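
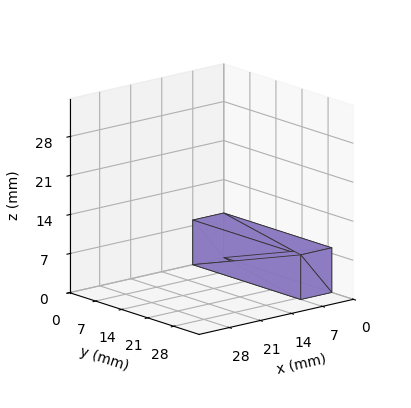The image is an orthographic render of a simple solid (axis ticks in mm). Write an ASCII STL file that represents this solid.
Reading the render: the shape is a rectangular box, roughly 7 × 29 mm footprint and 8 mm tall (dimensions read to the nearest mm from the axis ticks). For the STL, each face is triangulated and given an outward normal.

solid part
  facet normal 0.0000 0.0000 -1.0000
    outer loop
      vertex 7.00 29.00 0.00
      vertex 7.00 0.00 0.00
      vertex 0.00 0.00 0.00
    endloop
  endfacet
  facet normal 0.0000 0.0000 -1.0000
    outer loop
      vertex 0.00 29.00 0.00
      vertex 7.00 29.00 0.00
      vertex 0.00 0.00 0.00
    endloop
  endfacet
  facet normal 0.0000 0.0000 1.0000
    outer loop
      vertex 0.00 0.00 8.00
      vertex 7.00 0.00 8.00
      vertex 7.00 29.00 8.00
    endloop
  endfacet
  facet normal 0.0000 0.0000 1.0000
    outer loop
      vertex 0.00 0.00 8.00
      vertex 7.00 29.00 8.00
      vertex 0.00 29.00 8.00
    endloop
  endfacet
  facet normal 0.0000 -1.0000 0.0000
    outer loop
      vertex 0.00 0.00 0.00
      vertex 7.00 0.00 0.00
      vertex 7.00 0.00 8.00
    endloop
  endfacet
  facet normal 0.0000 -1.0000 0.0000
    outer loop
      vertex 0.00 0.00 0.00
      vertex 7.00 0.00 8.00
      vertex 0.00 0.00 8.00
    endloop
  endfacet
  facet normal 0.0000 1.0000 0.0000
    outer loop
      vertex 7.00 29.00 8.00
      vertex 7.00 29.00 0.00
      vertex 0.00 29.00 0.00
    endloop
  endfacet
  facet normal 0.0000 1.0000 0.0000
    outer loop
      vertex 0.00 29.00 8.00
      vertex 7.00 29.00 8.00
      vertex 0.00 29.00 0.00
    endloop
  endfacet
  facet normal -1.0000 0.0000 0.0000
    outer loop
      vertex 0.00 29.00 8.00
      vertex 0.00 29.00 0.00
      vertex 0.00 0.00 0.00
    endloop
  endfacet
  facet normal -1.0000 0.0000 0.0000
    outer loop
      vertex 0.00 0.00 8.00
      vertex 0.00 29.00 8.00
      vertex 0.00 0.00 0.00
    endloop
  endfacet
  facet normal 1.0000 0.0000 0.0000
    outer loop
      vertex 7.00 0.00 0.00
      vertex 7.00 29.00 0.00
      vertex 7.00 29.00 8.00
    endloop
  endfacet
  facet normal 1.0000 0.0000 0.0000
    outer loop
      vertex 7.00 0.00 0.00
      vertex 7.00 29.00 8.00
      vertex 7.00 0.00 8.00
    endloop
  endfacet
endsolid part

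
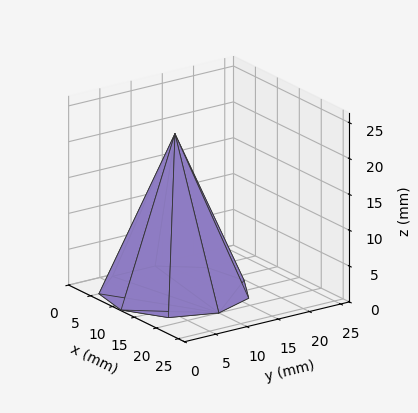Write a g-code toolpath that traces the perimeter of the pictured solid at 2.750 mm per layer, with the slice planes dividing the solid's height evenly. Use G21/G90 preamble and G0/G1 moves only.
Reading the render: the shape is a regular 9-sided pyramid, base circumscribed radius ≈ 10 mm, apex at z ≈ 22 mm (dimensions read to the nearest mm from the axis ticks). For the g-code, the solid's height is divided into equal slices at the stated Δz and each level perimeter traced with G1 moves after a G0 lift.

; perimeter-only toolpath
G21 ; units = mm
G90 ; absolute positioning
G28 ; home
; layer 1
G0 Z2.750
G0 X18.750 Y10.000
G1 X16.703 Y15.625
G1 X11.519 Y18.617
G1 X5.625 Y17.578
G1 X1.778 Y12.992
G1 X1.778 Y7.008
G1 X5.625 Y2.423
G1 X11.519 Y1.383
G1 X16.703 Y4.376
G1 X18.750 Y10.000
; layer 2
G0 Z5.500
G0 X17.500 Y10.000
G1 X15.745 Y14.821
G1 X11.302 Y17.386
G1 X6.250 Y16.495
G1 X2.952 Y12.565
G1 X2.952 Y7.435
G1 X6.250 Y3.505
G1 X11.302 Y2.614
G1 X15.745 Y5.179
G1 X17.500 Y10.000
; layer 3
G0 Z8.250
G0 X16.250 Y10.000
G1 X14.787 Y14.018
G1 X11.085 Y16.155
G1 X6.875 Y15.412
G1 X4.127 Y12.137
G1 X4.127 Y7.862
G1 X6.875 Y4.588
G1 X11.085 Y3.845
G1 X14.787 Y5.982
G1 X16.250 Y10.000
; layer 4
G0 Z11.000
G0 X15.000 Y10.000
G1 X13.830 Y13.214
G1 X10.868 Y14.924
G1 X7.500 Y14.330
G1 X5.301 Y11.710
G1 X5.301 Y8.290
G1 X7.500 Y5.670
G1 X10.868 Y5.076
G1 X13.830 Y6.786
G1 X15.000 Y10.000
; layer 5
G0 Z13.750
G0 X13.750 Y10.000
G1 X12.873 Y12.411
G1 X10.651 Y13.693
G1 X8.125 Y13.248
G1 X6.476 Y11.282
G1 X6.476 Y8.718
G1 X8.125 Y6.753
G1 X10.651 Y6.307
G1 X12.873 Y7.590
G1 X13.750 Y10.000
; layer 6
G0 Z16.500
G0 X12.500 Y10.000
G1 X11.915 Y11.607
G1 X10.434 Y12.462
G1 X8.750 Y12.165
G1 X7.651 Y10.855
G1 X7.651 Y9.145
G1 X8.750 Y7.835
G1 X10.434 Y7.538
G1 X11.915 Y8.393
G1 X12.500 Y10.000
; layer 7
G0 Z19.250
G0 X11.250 Y10.000
G1 X10.957 Y10.803
G1 X10.217 Y11.231
G1 X9.375 Y11.082
G1 X8.825 Y10.428
G1 X8.825 Y9.572
G1 X9.375 Y8.918
G1 X10.217 Y8.769
G1 X10.957 Y9.197
G1 X11.250 Y10.000
M2 ; end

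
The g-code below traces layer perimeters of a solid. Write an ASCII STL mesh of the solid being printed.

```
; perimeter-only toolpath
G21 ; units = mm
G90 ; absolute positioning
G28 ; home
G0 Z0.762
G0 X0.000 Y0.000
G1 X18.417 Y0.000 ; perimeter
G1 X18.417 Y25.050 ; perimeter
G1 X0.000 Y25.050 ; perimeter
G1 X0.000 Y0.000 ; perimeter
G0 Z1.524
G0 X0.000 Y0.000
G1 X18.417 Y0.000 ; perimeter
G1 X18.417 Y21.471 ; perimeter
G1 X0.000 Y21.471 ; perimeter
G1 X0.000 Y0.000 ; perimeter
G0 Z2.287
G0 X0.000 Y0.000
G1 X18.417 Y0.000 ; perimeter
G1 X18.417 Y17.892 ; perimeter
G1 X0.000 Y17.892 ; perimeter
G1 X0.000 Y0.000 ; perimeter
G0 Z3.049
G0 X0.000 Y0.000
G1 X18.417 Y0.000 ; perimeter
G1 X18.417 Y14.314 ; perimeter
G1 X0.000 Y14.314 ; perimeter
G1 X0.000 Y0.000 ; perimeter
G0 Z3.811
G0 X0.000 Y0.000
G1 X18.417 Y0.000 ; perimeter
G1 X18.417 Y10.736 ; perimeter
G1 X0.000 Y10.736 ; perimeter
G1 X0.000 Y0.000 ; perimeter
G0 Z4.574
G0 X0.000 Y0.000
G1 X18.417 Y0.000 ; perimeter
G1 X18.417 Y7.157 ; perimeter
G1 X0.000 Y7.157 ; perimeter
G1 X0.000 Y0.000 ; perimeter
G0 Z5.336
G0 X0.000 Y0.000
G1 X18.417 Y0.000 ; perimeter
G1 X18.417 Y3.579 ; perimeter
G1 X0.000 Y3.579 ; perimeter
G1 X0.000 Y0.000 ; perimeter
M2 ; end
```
solid part
  facet normal 0.0000 0.0000 -1.0000
    outer loop
      vertex 18.417 28.628 0.000
      vertex 18.417 0.000 0.000
      vertex 0.000 0.000 0.000
    endloop
  endfacet
  facet normal 0.0000 0.0000 -1.0000
    outer loop
      vertex 0.000 28.628 0.000
      vertex 18.417 28.628 0.000
      vertex 0.000 0.000 0.000
    endloop
  endfacet
  facet normal 0.0000 -1.0000 0.0000
    outer loop
      vertex 0.000 0.000 0.000
      vertex 18.417 0.000 0.000
      vertex 18.417 0.000 6.098
    endloop
  endfacet
  facet normal 0.0000 -1.0000 0.0000
    outer loop
      vertex 0.000 0.000 0.000
      vertex 18.417 0.000 6.098
      vertex 0.000 0.000 6.098
    endloop
  endfacet
  facet normal 0.0000 0.2083 0.9781
    outer loop
      vertex 0.000 0.000 6.098
      vertex 18.417 0.000 6.098
      vertex 18.417 28.628 0.000
    endloop
  endfacet
  facet normal 0.0000 0.2083 0.9781
    outer loop
      vertex 0.000 0.000 6.098
      vertex 18.417 28.628 0.000
      vertex 0.000 28.628 0.000
    endloop
  endfacet
  facet normal -1.0000 0.0000 0.0000
    outer loop
      vertex 0.000 0.000 6.098
      vertex 0.000 28.628 0.000
      vertex 0.000 0.000 0.000
    endloop
  endfacet
  facet normal 1.0000 0.0000 0.0000
    outer loop
      vertex 18.417 0.000 0.000
      vertex 18.417 28.628 0.000
      vertex 18.417 0.000 6.098
    endloop
  endfacet
endsolid part

The G0 Z moves step by Δz≈0.762 mm. The G1 loops shrink linearly with z, so the solid tapers from its base footprint up to z≈6.1. Closing with a flat bottom cap and the tapered top and triangulating gives 8 facets — a wedge (ramp): 18.4 × 28.6 mm base, rising to 6.1 mm along the y=0 edge and sloping linearly to z=0 at y=28.6.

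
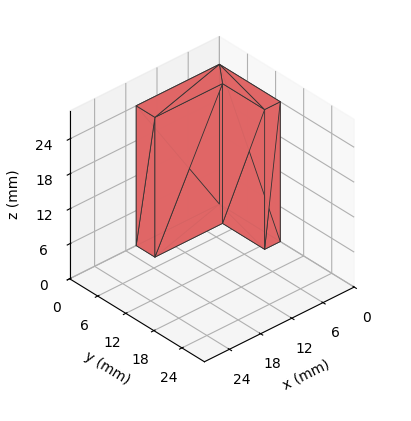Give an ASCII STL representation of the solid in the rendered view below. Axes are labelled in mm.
Reading the render: the shape is an L-shaped prism: outer 16 × 13 mm, arm thicknesses ≈ 4 mm (horizontal) and 3 mm (vertical), extruded 24 mm in z (dimensions read to the nearest mm from the axis ticks). For the STL, each face is triangulated and given an outward normal.

solid part
  facet normal 0.0000 0.0000 -1.0000
    outer loop
      vertex 16.00 4.00 0.00
      vertex 16.00 0.00 0.00
      vertex 0.00 0.00 0.00
    endloop
  endfacet
  facet normal 0.0000 0.0000 -1.0000
    outer loop
      vertex 3.00 4.00 0.00
      vertex 16.00 4.00 0.00
      vertex 0.00 0.00 0.00
    endloop
  endfacet
  facet normal 0.0000 0.0000 -1.0000
    outer loop
      vertex 3.00 13.00 0.00
      vertex 3.00 4.00 0.00
      vertex 0.00 0.00 0.00
    endloop
  endfacet
  facet normal 0.0000 0.0000 -1.0000
    outer loop
      vertex 0.00 13.00 0.00
      vertex 3.00 13.00 0.00
      vertex 0.00 0.00 0.00
    endloop
  endfacet
  facet normal 0.0000 0.0000 1.0000
    outer loop
      vertex 0.00 0.00 24.00
      vertex 16.00 0.00 24.00
      vertex 16.00 4.00 24.00
    endloop
  endfacet
  facet normal 0.0000 0.0000 1.0000
    outer loop
      vertex 0.00 0.00 24.00
      vertex 16.00 4.00 24.00
      vertex 3.00 4.00 24.00
    endloop
  endfacet
  facet normal 0.0000 0.0000 1.0000
    outer loop
      vertex 0.00 0.00 24.00
      vertex 3.00 4.00 24.00
      vertex 3.00 13.00 24.00
    endloop
  endfacet
  facet normal 0.0000 0.0000 1.0000
    outer loop
      vertex 0.00 0.00 24.00
      vertex 3.00 13.00 24.00
      vertex 0.00 13.00 24.00
    endloop
  endfacet
  facet normal 0.0000 -1.0000 0.0000
    outer loop
      vertex 0.00 0.00 0.00
      vertex 16.00 0.00 0.00
      vertex 16.00 0.00 24.00
    endloop
  endfacet
  facet normal 0.0000 -1.0000 0.0000
    outer loop
      vertex 0.00 0.00 0.00
      vertex 16.00 0.00 24.00
      vertex 0.00 0.00 24.00
    endloop
  endfacet
  facet normal 1.0000 0.0000 0.0000
    outer loop
      vertex 16.00 0.00 0.00
      vertex 16.00 4.00 0.00
      vertex 16.00 4.00 24.00
    endloop
  endfacet
  facet normal 1.0000 0.0000 0.0000
    outer loop
      vertex 16.00 0.00 0.00
      vertex 16.00 4.00 24.00
      vertex 16.00 0.00 24.00
    endloop
  endfacet
  facet normal 0.0000 1.0000 0.0000
    outer loop
      vertex 16.00 4.00 0.00
      vertex 3.00 4.00 0.00
      vertex 3.00 4.00 24.00
    endloop
  endfacet
  facet normal 0.0000 1.0000 0.0000
    outer loop
      vertex 16.00 4.00 0.00
      vertex 3.00 4.00 24.00
      vertex 16.00 4.00 24.00
    endloop
  endfacet
  facet normal 1.0000 0.0000 0.0000
    outer loop
      vertex 3.00 4.00 0.00
      vertex 3.00 13.00 0.00
      vertex 3.00 13.00 24.00
    endloop
  endfacet
  facet normal 1.0000 0.0000 0.0000
    outer loop
      vertex 3.00 4.00 0.00
      vertex 3.00 13.00 24.00
      vertex 3.00 4.00 24.00
    endloop
  endfacet
  facet normal 0.0000 1.0000 0.0000
    outer loop
      vertex 3.00 13.00 0.00
      vertex 0.00 13.00 0.00
      vertex 0.00 13.00 24.00
    endloop
  endfacet
  facet normal 0.0000 1.0000 0.0000
    outer loop
      vertex 3.00 13.00 0.00
      vertex 0.00 13.00 24.00
      vertex 3.00 13.00 24.00
    endloop
  endfacet
  facet normal -1.0000 0.0000 0.0000
    outer loop
      vertex 0.00 13.00 0.00
      vertex 0.00 0.00 0.00
      vertex 0.00 0.00 24.00
    endloop
  endfacet
  facet normal -1.0000 0.0000 0.0000
    outer loop
      vertex 0.00 13.00 0.00
      vertex 0.00 0.00 24.00
      vertex 0.00 13.00 24.00
    endloop
  endfacet
endsolid part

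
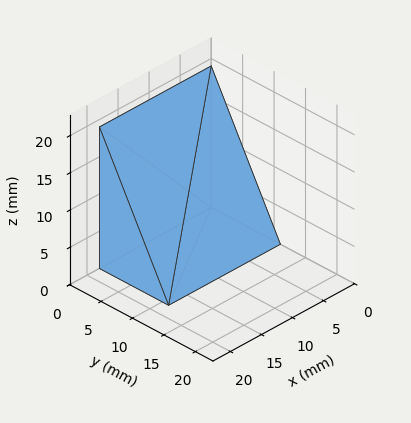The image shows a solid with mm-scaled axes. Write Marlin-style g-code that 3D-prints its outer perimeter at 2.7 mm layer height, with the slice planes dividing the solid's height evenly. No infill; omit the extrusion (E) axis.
Reading the render: the shape is a wedge (ramp): 18 × 11 mm base, rising to 19 mm along the y=0 edge and sloping linearly to z=0 at y=11 (dimensions read to the nearest mm from the axis ticks). For the g-code, the solid's height is divided into equal slices at the stated Δz and each level perimeter traced with G1 moves after a G0 lift.

; perimeter-only toolpath
G21 ; units = mm
G90 ; absolute positioning
G28 ; home
; layer 1
G0 Z2.7
G0 X0.0 Y0.0
G1 X18.0 Y0.0
G1 X18.0 Y9.4
G1 X0.0 Y9.4
G1 X0.0 Y0.0
; layer 2
G0 Z5.4
G0 X0.0 Y0.0
G1 X18.0 Y0.0
G1 X18.0 Y7.9
G1 X0.0 Y7.9
G1 X0.0 Y0.0
; layer 3
G0 Z8.1
G0 X0.0 Y0.0
G1 X18.0 Y0.0
G1 X18.0 Y6.3
G1 X0.0 Y6.3
G1 X0.0 Y0.0
; layer 4
G0 Z10.9
G0 X0.0 Y0.0
G1 X18.0 Y0.0
G1 X18.0 Y4.7
G1 X0.0 Y4.7
G1 X0.0 Y0.0
; layer 5
G0 Z13.6
G0 X0.0 Y0.0
G1 X18.0 Y0.0
G1 X18.0 Y3.1
G1 X0.0 Y3.1
G1 X0.0 Y0.0
; layer 6
G0 Z16.3
G0 X0.0 Y0.0
G1 X18.0 Y0.0
G1 X18.0 Y1.6
G1 X0.0 Y1.6
G1 X0.0 Y0.0
M2 ; end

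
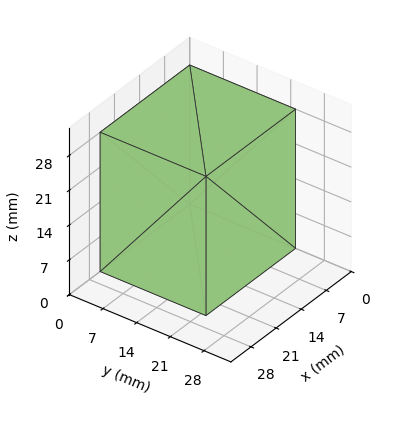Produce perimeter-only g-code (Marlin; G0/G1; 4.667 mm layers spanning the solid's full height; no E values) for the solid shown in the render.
Reading the render: the shape is a rectangular box, roughly 25 × 22 mm footprint and 28 mm tall (dimensions read to the nearest mm from the axis ticks). For the g-code, the solid's height is divided into equal slices at the stated Δz and each level perimeter traced with G1 moves after a G0 lift.

; perimeter-only toolpath
G21 ; units = mm
G90 ; absolute positioning
G28 ; home
; layer 1
G0 Z4.667
G0 X0.000 Y0.000
G1 X25.000 Y0.000
G1 X25.000 Y22.000
G1 X0.000 Y22.000
G1 X0.000 Y0.000
; layer 2
G0 Z9.333
G0 X0.000 Y0.000
G1 X25.000 Y0.000
G1 X25.000 Y22.000
G1 X0.000 Y22.000
G1 X0.000 Y0.000
; layer 3
G0 Z14.000
G0 X0.000 Y0.000
G1 X25.000 Y0.000
G1 X25.000 Y22.000
G1 X0.000 Y22.000
G1 X0.000 Y0.000
; layer 4
G0 Z18.667
G0 X0.000 Y0.000
G1 X25.000 Y0.000
G1 X25.000 Y22.000
G1 X0.000 Y22.000
G1 X0.000 Y0.000
; layer 5
G0 Z23.333
G0 X0.000 Y0.000
G1 X25.000 Y0.000
G1 X25.000 Y22.000
G1 X0.000 Y22.000
G1 X0.000 Y0.000
; layer 6
G0 Z28.000
G0 X0.000 Y0.000
G1 X25.000 Y0.000
G1 X25.000 Y22.000
G1 X0.000 Y22.000
G1 X0.000 Y0.000
M2 ; end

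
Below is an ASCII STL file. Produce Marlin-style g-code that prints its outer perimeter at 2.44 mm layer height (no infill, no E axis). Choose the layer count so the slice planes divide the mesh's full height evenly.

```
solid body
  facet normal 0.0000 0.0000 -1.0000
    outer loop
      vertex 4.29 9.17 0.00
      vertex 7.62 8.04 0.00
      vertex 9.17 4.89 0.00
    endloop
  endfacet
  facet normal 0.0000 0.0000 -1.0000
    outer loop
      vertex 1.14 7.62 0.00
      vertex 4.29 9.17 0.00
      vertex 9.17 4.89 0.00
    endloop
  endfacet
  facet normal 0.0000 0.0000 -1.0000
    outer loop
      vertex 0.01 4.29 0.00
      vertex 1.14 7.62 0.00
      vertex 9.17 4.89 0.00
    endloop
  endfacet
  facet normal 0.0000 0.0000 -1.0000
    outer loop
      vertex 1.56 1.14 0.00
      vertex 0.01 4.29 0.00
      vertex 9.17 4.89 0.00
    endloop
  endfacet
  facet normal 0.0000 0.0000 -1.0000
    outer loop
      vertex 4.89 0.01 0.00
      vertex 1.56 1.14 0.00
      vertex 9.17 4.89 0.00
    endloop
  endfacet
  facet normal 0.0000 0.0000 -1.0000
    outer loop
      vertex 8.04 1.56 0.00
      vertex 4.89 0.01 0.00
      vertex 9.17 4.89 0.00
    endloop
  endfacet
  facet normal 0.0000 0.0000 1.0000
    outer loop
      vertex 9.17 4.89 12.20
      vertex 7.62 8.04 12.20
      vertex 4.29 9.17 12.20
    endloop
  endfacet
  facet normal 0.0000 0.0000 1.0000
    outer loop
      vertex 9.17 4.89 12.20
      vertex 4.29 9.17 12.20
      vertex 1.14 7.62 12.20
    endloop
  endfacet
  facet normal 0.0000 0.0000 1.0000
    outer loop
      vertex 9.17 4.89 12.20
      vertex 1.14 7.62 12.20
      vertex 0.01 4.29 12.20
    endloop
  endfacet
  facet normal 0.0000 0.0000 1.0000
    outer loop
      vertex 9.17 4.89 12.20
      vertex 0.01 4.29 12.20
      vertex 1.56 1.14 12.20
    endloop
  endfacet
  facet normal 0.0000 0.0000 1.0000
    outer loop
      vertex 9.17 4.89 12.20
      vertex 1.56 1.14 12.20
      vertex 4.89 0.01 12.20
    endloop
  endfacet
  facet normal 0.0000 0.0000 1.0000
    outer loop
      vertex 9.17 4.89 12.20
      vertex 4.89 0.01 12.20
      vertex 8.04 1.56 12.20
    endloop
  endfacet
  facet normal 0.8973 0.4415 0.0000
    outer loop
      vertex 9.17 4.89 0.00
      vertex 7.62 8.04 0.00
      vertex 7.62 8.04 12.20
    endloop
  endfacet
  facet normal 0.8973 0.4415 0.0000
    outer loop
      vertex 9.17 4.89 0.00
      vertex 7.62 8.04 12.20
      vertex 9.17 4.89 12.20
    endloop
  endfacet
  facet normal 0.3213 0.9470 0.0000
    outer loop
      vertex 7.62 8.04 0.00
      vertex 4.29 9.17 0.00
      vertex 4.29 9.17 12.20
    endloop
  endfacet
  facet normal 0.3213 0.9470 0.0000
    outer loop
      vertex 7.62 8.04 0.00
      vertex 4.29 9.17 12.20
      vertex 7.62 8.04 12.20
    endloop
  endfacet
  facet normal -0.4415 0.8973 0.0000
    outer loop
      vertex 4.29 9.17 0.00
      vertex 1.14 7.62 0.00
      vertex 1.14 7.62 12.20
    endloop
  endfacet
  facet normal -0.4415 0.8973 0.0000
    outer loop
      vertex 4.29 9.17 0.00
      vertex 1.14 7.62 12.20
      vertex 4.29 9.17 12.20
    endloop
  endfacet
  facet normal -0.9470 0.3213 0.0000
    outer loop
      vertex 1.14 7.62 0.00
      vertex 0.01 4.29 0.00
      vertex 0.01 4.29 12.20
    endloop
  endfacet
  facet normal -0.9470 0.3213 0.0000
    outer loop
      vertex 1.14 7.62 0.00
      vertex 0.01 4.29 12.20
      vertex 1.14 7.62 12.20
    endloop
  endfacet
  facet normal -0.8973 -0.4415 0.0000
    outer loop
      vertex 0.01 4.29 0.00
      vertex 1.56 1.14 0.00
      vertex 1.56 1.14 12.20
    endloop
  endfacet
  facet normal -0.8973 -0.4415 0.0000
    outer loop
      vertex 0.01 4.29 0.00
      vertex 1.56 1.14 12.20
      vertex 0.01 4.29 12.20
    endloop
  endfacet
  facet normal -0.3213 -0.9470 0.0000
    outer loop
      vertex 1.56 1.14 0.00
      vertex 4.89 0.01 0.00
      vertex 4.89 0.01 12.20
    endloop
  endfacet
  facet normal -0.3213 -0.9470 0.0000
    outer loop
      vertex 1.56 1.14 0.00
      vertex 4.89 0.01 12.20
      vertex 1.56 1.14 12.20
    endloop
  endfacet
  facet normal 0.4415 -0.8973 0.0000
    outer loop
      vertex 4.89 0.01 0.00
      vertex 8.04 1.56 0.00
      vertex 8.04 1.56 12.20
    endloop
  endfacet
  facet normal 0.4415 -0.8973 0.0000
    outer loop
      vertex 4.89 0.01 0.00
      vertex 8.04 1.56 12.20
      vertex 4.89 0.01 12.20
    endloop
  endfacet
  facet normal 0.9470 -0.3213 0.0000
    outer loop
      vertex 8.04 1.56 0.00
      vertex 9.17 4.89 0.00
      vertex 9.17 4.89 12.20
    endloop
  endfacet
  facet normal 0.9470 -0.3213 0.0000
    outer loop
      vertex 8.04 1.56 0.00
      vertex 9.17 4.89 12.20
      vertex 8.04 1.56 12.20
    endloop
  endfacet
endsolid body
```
; perimeter-only toolpath
G21 ; units = mm
G90 ; absolute positioning
G28 ; home
; layer 1
G0 Z2.44
G0 X9.17 Y4.89
G1 X7.62 Y8.04
G1 X4.29 Y9.17
G1 X1.14 Y7.62
G1 X0.01 Y4.29
G1 X1.56 Y1.14
G1 X4.89 Y0.01
G1 X8.04 Y1.56
G1 X9.17 Y4.89
; layer 2
G0 Z4.88
G0 X9.17 Y4.89
G1 X7.62 Y8.04
G1 X4.29 Y9.17
G1 X1.14 Y7.62
G1 X0.01 Y4.29
G1 X1.56 Y1.14
G1 X4.89 Y0.01
G1 X8.04 Y1.56
G1 X9.17 Y4.89
; layer 3
G0 Z7.32
G0 X9.17 Y4.89
G1 X7.62 Y8.04
G1 X4.29 Y9.17
G1 X1.14 Y7.62
G1 X0.01 Y4.29
G1 X1.56 Y1.14
G1 X4.89 Y0.01
G1 X8.04 Y1.56
G1 X9.17 Y4.89
; layer 4
G0 Z9.76
G0 X9.17 Y4.89
G1 X7.62 Y8.04
G1 X4.29 Y9.17
G1 X1.14 Y7.62
G1 X0.01 Y4.29
G1 X1.56 Y1.14
G1 X4.89 Y0.01
G1 X8.04 Y1.56
G1 X9.17 Y4.89
; layer 5
G0 Z12.20
G0 X9.17 Y4.89
G1 X7.62 Y8.04
G1 X4.29 Y9.17
G1 X1.14 Y7.62
G1 X0.01 Y4.29
G1 X1.56 Y1.14
G1 X4.89 Y0.01
G1 X8.04 Y1.56
G1 X9.17 Y4.89
M2 ; end

The solid is a regular 8-sided prism (a cylinder approximated with 8 flat sides), circumscribed radius ≈ 4.59 mm, height ≈ 12.2 mm. Slicing at Δz = 2.44 mm — 5 equal slices spanning the solid's height, so layer i sits at z = i·h/5 — gives 5 non-empty perimeters. Each is a 8-segment closed polygon; G0 lifts to the layer z and rapids to the start vertex, then G1 traces the edges.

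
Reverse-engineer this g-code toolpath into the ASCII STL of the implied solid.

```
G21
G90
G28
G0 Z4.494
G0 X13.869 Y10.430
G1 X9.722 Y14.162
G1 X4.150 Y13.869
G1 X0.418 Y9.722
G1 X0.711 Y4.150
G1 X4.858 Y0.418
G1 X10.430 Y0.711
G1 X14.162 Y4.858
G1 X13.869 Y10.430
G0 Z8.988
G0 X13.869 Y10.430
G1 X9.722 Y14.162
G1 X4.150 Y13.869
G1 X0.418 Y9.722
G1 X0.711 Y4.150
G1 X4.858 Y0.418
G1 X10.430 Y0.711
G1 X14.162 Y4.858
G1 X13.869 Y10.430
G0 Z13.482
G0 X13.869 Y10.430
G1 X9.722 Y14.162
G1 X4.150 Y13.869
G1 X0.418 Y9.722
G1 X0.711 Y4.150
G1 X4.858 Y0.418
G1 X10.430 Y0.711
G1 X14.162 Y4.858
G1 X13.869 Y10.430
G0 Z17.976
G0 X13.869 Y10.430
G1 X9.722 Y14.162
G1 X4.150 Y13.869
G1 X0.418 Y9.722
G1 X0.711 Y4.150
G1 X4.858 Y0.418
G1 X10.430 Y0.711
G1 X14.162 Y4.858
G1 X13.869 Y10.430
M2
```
solid part
  facet normal 0.0000 0.0000 -1.0000
    outer loop
      vertex 4.150 13.869 0.000
      vertex 9.722 14.162 0.000
      vertex 13.869 10.430 0.000
    endloop
  endfacet
  facet normal 0.0000 0.0000 -1.0000
    outer loop
      vertex 0.418 9.722 0.000
      vertex 4.150 13.869 0.000
      vertex 13.869 10.430 0.000
    endloop
  endfacet
  facet normal 0.0000 0.0000 -1.0000
    outer loop
      vertex 0.711 4.150 0.000
      vertex 0.418 9.722 0.000
      vertex 13.869 10.430 0.000
    endloop
  endfacet
  facet normal 0.0000 0.0000 -1.0000
    outer loop
      vertex 4.858 0.418 0.000
      vertex 0.711 4.150 0.000
      vertex 13.869 10.430 0.000
    endloop
  endfacet
  facet normal 0.0000 0.0000 -1.0000
    outer loop
      vertex 10.430 0.711 0.000
      vertex 4.858 0.418 0.000
      vertex 13.869 10.430 0.000
    endloop
  endfacet
  facet normal 0.0000 0.0000 -1.0000
    outer loop
      vertex 14.162 4.858 0.000
      vertex 10.430 0.711 0.000
      vertex 13.869 10.430 0.000
    endloop
  endfacet
  facet normal 0.0000 0.0000 1.0000
    outer loop
      vertex 13.869 10.430 17.976
      vertex 9.722 14.162 17.976
      vertex 4.150 13.869 17.976
    endloop
  endfacet
  facet normal 0.0000 0.0000 1.0000
    outer loop
      vertex 13.869 10.430 17.976
      vertex 4.150 13.869 17.976
      vertex 0.418 9.722 17.976
    endloop
  endfacet
  facet normal 0.0000 0.0000 1.0000
    outer loop
      vertex 13.869 10.430 17.976
      vertex 0.418 9.722 17.976
      vertex 0.711 4.150 17.976
    endloop
  endfacet
  facet normal 0.0000 0.0000 1.0000
    outer loop
      vertex 13.869 10.430 17.976
      vertex 0.711 4.150 17.976
      vertex 4.858 0.418 17.976
    endloop
  endfacet
  facet normal 0.0000 0.0000 1.0000
    outer loop
      vertex 13.869 10.430 17.976
      vertex 4.858 0.418 17.976
      vertex 10.430 0.711 17.976
    endloop
  endfacet
  facet normal 0.0000 0.0000 1.0000
    outer loop
      vertex 13.869 10.430 17.976
      vertex 10.430 0.711 17.976
      vertex 14.162 4.858 17.976
    endloop
  endfacet
  facet normal 0.6689 0.7433 0.0000
    outer loop
      vertex 13.869 10.430 0.000
      vertex 9.722 14.162 0.000
      vertex 9.722 14.162 17.976
    endloop
  endfacet
  facet normal 0.6689 0.7433 0.0000
    outer loop
      vertex 13.869 10.430 0.000
      vertex 9.722 14.162 17.976
      vertex 13.869 10.430 17.976
    endloop
  endfacet
  facet normal -0.0525 0.9986 0.0000
    outer loop
      vertex 9.722 14.162 0.000
      vertex 4.150 13.869 0.000
      vertex 4.150 13.869 17.976
    endloop
  endfacet
  facet normal -0.0525 0.9986 0.0000
    outer loop
      vertex 9.722 14.162 0.000
      vertex 4.150 13.869 17.976
      vertex 9.722 14.162 17.976
    endloop
  endfacet
  facet normal -0.7433 0.6689 0.0000
    outer loop
      vertex 4.150 13.869 0.000
      vertex 0.418 9.722 0.000
      vertex 0.418 9.722 17.976
    endloop
  endfacet
  facet normal -0.7433 0.6689 0.0000
    outer loop
      vertex 4.150 13.869 0.000
      vertex 0.418 9.722 17.976
      vertex 4.150 13.869 17.976
    endloop
  endfacet
  facet normal -0.9986 -0.0525 0.0000
    outer loop
      vertex 0.418 9.722 0.000
      vertex 0.711 4.150 0.000
      vertex 0.711 4.150 17.976
    endloop
  endfacet
  facet normal -0.9986 -0.0525 0.0000
    outer loop
      vertex 0.418 9.722 0.000
      vertex 0.711 4.150 17.976
      vertex 0.418 9.722 17.976
    endloop
  endfacet
  facet normal -0.6689 -0.7433 0.0000
    outer loop
      vertex 0.711 4.150 0.000
      vertex 4.858 0.418 0.000
      vertex 4.858 0.418 17.976
    endloop
  endfacet
  facet normal -0.6689 -0.7433 0.0000
    outer loop
      vertex 0.711 4.150 0.000
      vertex 4.858 0.418 17.976
      vertex 0.711 4.150 17.976
    endloop
  endfacet
  facet normal 0.0525 -0.9986 0.0000
    outer loop
      vertex 4.858 0.418 0.000
      vertex 10.430 0.711 0.000
      vertex 10.430 0.711 17.976
    endloop
  endfacet
  facet normal 0.0525 -0.9986 0.0000
    outer loop
      vertex 4.858 0.418 0.000
      vertex 10.430 0.711 17.976
      vertex 4.858 0.418 17.976
    endloop
  endfacet
  facet normal 0.7433 -0.6689 0.0000
    outer loop
      vertex 10.430 0.711 0.000
      vertex 14.162 4.858 0.000
      vertex 14.162 4.858 17.976
    endloop
  endfacet
  facet normal 0.7433 -0.6689 0.0000
    outer loop
      vertex 10.430 0.711 0.000
      vertex 14.162 4.858 17.976
      vertex 10.430 0.711 17.976
    endloop
  endfacet
  facet normal 0.9986 0.0525 0.0000
    outer loop
      vertex 14.162 4.858 0.000
      vertex 13.869 10.430 0.000
      vertex 13.869 10.430 17.976
    endloop
  endfacet
  facet normal 0.9986 0.0525 0.0000
    outer loop
      vertex 14.162 4.858 0.000
      vertex 13.869 10.430 17.976
      vertex 14.162 4.858 17.976
    endloop
  endfacet
endsolid part

The G0 Z moves step by Δz≈4.494 mm. Every layer's G1 loop is the same polygon, so the solid is a straight extrusion of it from z=0 to z≈18. Closing with flat bottom and top caps and triangulating gives 28 facets — a regular 8-sided prism (a cylinder approximated with 8 flat sides), circumscribed radius ≈ 7.29 mm, height ≈ 18 mm.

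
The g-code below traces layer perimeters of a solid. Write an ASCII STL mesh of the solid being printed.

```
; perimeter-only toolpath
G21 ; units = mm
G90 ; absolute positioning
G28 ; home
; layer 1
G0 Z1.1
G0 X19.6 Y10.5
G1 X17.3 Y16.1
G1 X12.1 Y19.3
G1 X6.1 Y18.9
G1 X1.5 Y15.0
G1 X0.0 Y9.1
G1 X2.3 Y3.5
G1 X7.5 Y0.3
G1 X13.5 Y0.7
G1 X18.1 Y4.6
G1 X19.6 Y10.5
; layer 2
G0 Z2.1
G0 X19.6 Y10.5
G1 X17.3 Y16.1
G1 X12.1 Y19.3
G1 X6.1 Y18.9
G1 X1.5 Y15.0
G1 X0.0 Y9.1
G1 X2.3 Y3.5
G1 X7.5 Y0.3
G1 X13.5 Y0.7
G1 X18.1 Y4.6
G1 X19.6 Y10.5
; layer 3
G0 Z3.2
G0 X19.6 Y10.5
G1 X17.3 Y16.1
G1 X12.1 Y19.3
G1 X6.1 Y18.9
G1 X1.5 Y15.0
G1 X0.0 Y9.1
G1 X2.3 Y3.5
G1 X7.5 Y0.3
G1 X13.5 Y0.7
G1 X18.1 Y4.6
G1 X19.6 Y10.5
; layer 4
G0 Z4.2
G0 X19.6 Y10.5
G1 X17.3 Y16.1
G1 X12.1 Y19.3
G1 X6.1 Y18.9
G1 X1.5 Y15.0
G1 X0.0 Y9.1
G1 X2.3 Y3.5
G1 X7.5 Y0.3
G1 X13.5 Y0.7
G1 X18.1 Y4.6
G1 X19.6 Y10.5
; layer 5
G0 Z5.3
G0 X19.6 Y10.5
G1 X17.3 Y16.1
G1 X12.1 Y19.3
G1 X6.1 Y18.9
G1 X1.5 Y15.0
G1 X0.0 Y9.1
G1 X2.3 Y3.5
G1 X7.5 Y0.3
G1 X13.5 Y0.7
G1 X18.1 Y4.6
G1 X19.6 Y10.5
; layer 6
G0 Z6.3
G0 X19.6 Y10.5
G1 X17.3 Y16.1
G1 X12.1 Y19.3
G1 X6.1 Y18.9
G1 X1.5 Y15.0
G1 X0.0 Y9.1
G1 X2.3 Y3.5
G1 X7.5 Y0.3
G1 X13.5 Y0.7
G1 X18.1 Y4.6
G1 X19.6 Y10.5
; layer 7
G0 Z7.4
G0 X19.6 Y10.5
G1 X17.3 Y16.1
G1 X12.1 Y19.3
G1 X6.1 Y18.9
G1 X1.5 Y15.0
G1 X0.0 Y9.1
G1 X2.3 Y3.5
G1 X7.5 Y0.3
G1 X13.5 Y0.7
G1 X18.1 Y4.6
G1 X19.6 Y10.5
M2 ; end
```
solid part
  facet normal 0.0000 0.0000 -1.0000
    outer loop
      vertex 12.1 19.3 0.0
      vertex 17.3 16.1 0.0
      vertex 19.6 10.5 0.0
    endloop
  endfacet
  facet normal 0.0000 0.0000 -1.0000
    outer loop
      vertex 6.1 18.9 0.0
      vertex 12.1 19.3 0.0
      vertex 19.6 10.5 0.0
    endloop
  endfacet
  facet normal 0.0000 0.0000 -1.0000
    outer loop
      vertex 1.5 15.0 0.0
      vertex 6.1 18.9 0.0
      vertex 19.6 10.5 0.0
    endloop
  endfacet
  facet normal 0.0000 0.0000 -1.0000
    outer loop
      vertex 0.0 9.1 0.0
      vertex 1.5 15.0 0.0
      vertex 19.6 10.5 0.0
    endloop
  endfacet
  facet normal 0.0000 0.0000 -1.0000
    outer loop
      vertex 2.3 3.5 0.0
      vertex 0.0 9.1 0.0
      vertex 19.6 10.5 0.0
    endloop
  endfacet
  facet normal 0.0000 0.0000 -1.0000
    outer loop
      vertex 7.5 0.3 0.0
      vertex 2.3 3.5 0.0
      vertex 19.6 10.5 0.0
    endloop
  endfacet
  facet normal 0.0000 0.0000 -1.0000
    outer loop
      vertex 13.5 0.7 0.0
      vertex 7.5 0.3 0.0
      vertex 19.6 10.5 0.0
    endloop
  endfacet
  facet normal 0.0000 0.0000 -1.0000
    outer loop
      vertex 18.1 4.6 0.0
      vertex 13.5 0.7 0.0
      vertex 19.6 10.5 0.0
    endloop
  endfacet
  facet normal 0.0000 0.0000 1.0000
    outer loop
      vertex 19.6 10.5 7.4
      vertex 17.3 16.1 7.4
      vertex 12.1 19.3 7.4
    endloop
  endfacet
  facet normal 0.0000 0.0000 1.0000
    outer loop
      vertex 19.6 10.5 7.4
      vertex 12.1 19.3 7.4
      vertex 6.1 18.9 7.4
    endloop
  endfacet
  facet normal 0.0000 0.0000 1.0000
    outer loop
      vertex 19.6 10.5 7.4
      vertex 6.1 18.9 7.4
      vertex 1.5 15.0 7.4
    endloop
  endfacet
  facet normal 0.0000 0.0000 1.0000
    outer loop
      vertex 19.6 10.5 7.4
      vertex 1.5 15.0 7.4
      vertex 0.0 9.1 7.4
    endloop
  endfacet
  facet normal 0.0000 0.0000 1.0000
    outer loop
      vertex 19.6 10.5 7.4
      vertex 0.0 9.1 7.4
      vertex 2.3 3.5 7.4
    endloop
  endfacet
  facet normal 0.0000 0.0000 1.0000
    outer loop
      vertex 19.6 10.5 7.4
      vertex 2.3 3.5 7.4
      vertex 7.5 0.3 7.4
    endloop
  endfacet
  facet normal 0.0000 0.0000 1.0000
    outer loop
      vertex 19.6 10.5 7.4
      vertex 7.5 0.3 7.4
      vertex 13.5 0.7 7.4
    endloop
  endfacet
  facet normal 0.0000 0.0000 1.0000
    outer loop
      vertex 19.6 10.5 7.4
      vertex 13.5 0.7 7.4
      vertex 18.1 4.6 7.4
    endloop
  endfacet
  facet normal 0.9250 0.3799 0.0000
    outer loop
      vertex 19.6 10.5 0.0
      vertex 17.3 16.1 0.0
      vertex 17.3 16.1 7.4
    endloop
  endfacet
  facet normal 0.9250 0.3799 0.0000
    outer loop
      vertex 19.6 10.5 0.0
      vertex 17.3 16.1 7.4
      vertex 19.6 10.5 7.4
    endloop
  endfacet
  facet normal 0.5241 0.8517 0.0000
    outer loop
      vertex 17.3 16.1 0.0
      vertex 12.1 19.3 0.0
      vertex 12.1 19.3 7.4
    endloop
  endfacet
  facet normal 0.5241 0.8517 0.0000
    outer loop
      vertex 17.3 16.1 0.0
      vertex 12.1 19.3 7.4
      vertex 17.3 16.1 7.4
    endloop
  endfacet
  facet normal -0.0665 0.9978 0.0000
    outer loop
      vertex 12.1 19.3 0.0
      vertex 6.1 18.9 0.0
      vertex 6.1 18.9 7.4
    endloop
  endfacet
  facet normal -0.0665 0.9978 0.0000
    outer loop
      vertex 12.1 19.3 0.0
      vertex 6.1 18.9 7.4
      vertex 12.1 19.3 7.4
    endloop
  endfacet
  facet normal -0.6467 0.7628 0.0000
    outer loop
      vertex 6.1 18.9 0.0
      vertex 1.5 15.0 0.0
      vertex 1.5 15.0 7.4
    endloop
  endfacet
  facet normal -0.6467 0.7628 0.0000
    outer loop
      vertex 6.1 18.9 0.0
      vertex 1.5 15.0 7.4
      vertex 6.1 18.9 7.4
    endloop
  endfacet
  facet normal -0.9692 0.2464 0.0000
    outer loop
      vertex 1.5 15.0 0.0
      vertex 0.0 9.1 0.0
      vertex 0.0 9.1 7.4
    endloop
  endfacet
  facet normal -0.9692 0.2464 0.0000
    outer loop
      vertex 1.5 15.0 0.0
      vertex 0.0 9.1 7.4
      vertex 1.5 15.0 7.4
    endloop
  endfacet
  facet normal -0.9250 -0.3799 0.0000
    outer loop
      vertex 0.0 9.1 0.0
      vertex 2.3 3.5 0.0
      vertex 2.3 3.5 7.4
    endloop
  endfacet
  facet normal -0.9250 -0.3799 0.0000
    outer loop
      vertex 0.0 9.1 0.0
      vertex 2.3 3.5 7.4
      vertex 0.0 9.1 7.4
    endloop
  endfacet
  facet normal -0.5241 -0.8517 0.0000
    outer loop
      vertex 2.3 3.5 0.0
      vertex 7.5 0.3 0.0
      vertex 7.5 0.3 7.4
    endloop
  endfacet
  facet normal -0.5241 -0.8517 0.0000
    outer loop
      vertex 2.3 3.5 0.0
      vertex 7.5 0.3 7.4
      vertex 2.3 3.5 7.4
    endloop
  endfacet
  facet normal 0.0665 -0.9978 0.0000
    outer loop
      vertex 7.5 0.3 0.0
      vertex 13.5 0.7 0.0
      vertex 13.5 0.7 7.4
    endloop
  endfacet
  facet normal 0.0665 -0.9978 0.0000
    outer loop
      vertex 7.5 0.3 0.0
      vertex 13.5 0.7 7.4
      vertex 7.5 0.3 7.4
    endloop
  endfacet
  facet normal 0.6467 -0.7628 0.0000
    outer loop
      vertex 13.5 0.7 0.0
      vertex 18.1 4.6 0.0
      vertex 18.1 4.6 7.4
    endloop
  endfacet
  facet normal 0.6467 -0.7628 0.0000
    outer loop
      vertex 13.5 0.7 0.0
      vertex 18.1 4.6 7.4
      vertex 13.5 0.7 7.4
    endloop
  endfacet
  facet normal 0.9692 -0.2464 0.0000
    outer loop
      vertex 18.1 4.6 0.0
      vertex 19.6 10.5 0.0
      vertex 19.6 10.5 7.4
    endloop
  endfacet
  facet normal 0.9692 -0.2464 0.0000
    outer loop
      vertex 18.1 4.6 0.0
      vertex 19.6 10.5 7.4
      vertex 18.1 4.6 7.4
    endloop
  endfacet
endsolid part

The G0 Z moves step by Δz≈1.1 mm. Every layer's G1 loop is the same polygon, so the solid is a straight extrusion of it from z=0 to z≈7.4. Closing with flat bottom and top caps and triangulating gives 36 facets — a regular 10-sided prism (a cylinder approximated with 10 flat sides), circumscribed radius ≈ 9.8 mm, height ≈ 7.4 mm.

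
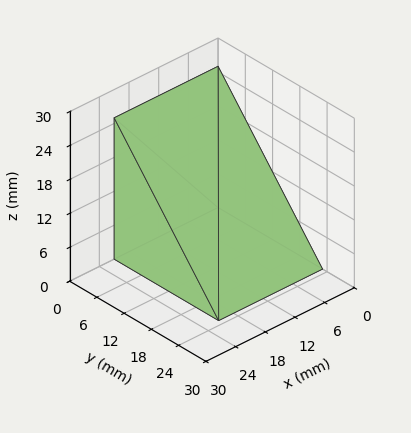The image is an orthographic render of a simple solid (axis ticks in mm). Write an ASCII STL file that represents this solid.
Reading the render: the shape is a wedge (ramp): 21 × 23 mm base, rising to 25 mm along the y=0 edge and sloping linearly to z=0 at y=23 (dimensions read to the nearest mm from the axis ticks). For the STL, each face is triangulated and given an outward normal.

solid part
  facet normal 0.0000 0.0000 -1.0000
    outer loop
      vertex 21.00 23.00 0.00
      vertex 21.00 0.00 0.00
      vertex 0.00 0.00 0.00
    endloop
  endfacet
  facet normal 0.0000 0.0000 -1.0000
    outer loop
      vertex 0.00 23.00 0.00
      vertex 21.00 23.00 0.00
      vertex 0.00 0.00 0.00
    endloop
  endfacet
  facet normal 0.0000 -1.0000 0.0000
    outer loop
      vertex 0.00 0.00 0.00
      vertex 21.00 0.00 0.00
      vertex 21.00 0.00 25.00
    endloop
  endfacet
  facet normal 0.0000 -1.0000 0.0000
    outer loop
      vertex 0.00 0.00 0.00
      vertex 21.00 0.00 25.00
      vertex 0.00 0.00 25.00
    endloop
  endfacet
  facet normal 0.0000 0.7359 0.6771
    outer loop
      vertex 0.00 0.00 25.00
      vertex 21.00 0.00 25.00
      vertex 21.00 23.00 0.00
    endloop
  endfacet
  facet normal 0.0000 0.7359 0.6771
    outer loop
      vertex 0.00 0.00 25.00
      vertex 21.00 23.00 0.00
      vertex 0.00 23.00 0.00
    endloop
  endfacet
  facet normal -1.0000 0.0000 0.0000
    outer loop
      vertex 0.00 0.00 25.00
      vertex 0.00 23.00 0.00
      vertex 0.00 0.00 0.00
    endloop
  endfacet
  facet normal 1.0000 0.0000 0.0000
    outer loop
      vertex 21.00 0.00 0.00
      vertex 21.00 23.00 0.00
      vertex 21.00 0.00 25.00
    endloop
  endfacet
endsolid part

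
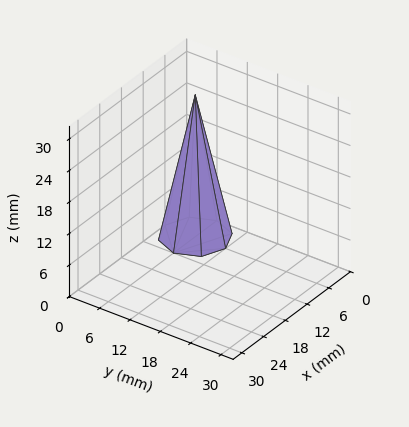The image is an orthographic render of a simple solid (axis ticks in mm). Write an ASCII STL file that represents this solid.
Reading the render: the shape is a regular 8-sided pyramid, base circumscribed radius ≈ 6 mm, apex at z ≈ 27 mm (dimensions read to the nearest mm from the axis ticks). For the STL, each face is triangulated and given an outward normal.

solid part
  facet normal 0.0000 0.0000 -1.0000
    outer loop
      vertex 6.00 12.00 0.00
      vertex 10.24 10.24 0.00
      vertex 12.00 6.00 0.00
    endloop
  endfacet
  facet normal 0.0000 0.0000 -1.0000
    outer loop
      vertex 1.76 10.24 0.00
      vertex 6.00 12.00 0.00
      vertex 12.00 6.00 0.00
    endloop
  endfacet
  facet normal 0.0000 0.0000 -1.0000
    outer loop
      vertex 0.00 6.00 0.00
      vertex 1.76 10.24 0.00
      vertex 12.00 6.00 0.00
    endloop
  endfacet
  facet normal 0.0000 0.0000 -1.0000
    outer loop
      vertex 1.76 1.76 0.00
      vertex 0.00 6.00 0.00
      vertex 12.00 6.00 0.00
    endloop
  endfacet
  facet normal 0.0000 0.0000 -1.0000
    outer loop
      vertex 6.00 0.00 0.00
      vertex 1.76 1.76 0.00
      vertex 12.00 6.00 0.00
    endloop
  endfacet
  facet normal 0.0000 0.0000 -1.0000
    outer loop
      vertex 10.24 1.76 0.00
      vertex 6.00 0.00 0.00
      vertex 12.00 6.00 0.00
    endloop
  endfacet
  facet normal 0.9047 0.3755 0.2011
    outer loop
      vertex 12.00 6.00 0.00
      vertex 10.24 10.24 0.00
      vertex 6.00 6.00 27.00
    endloop
  endfacet
  facet normal 0.3755 0.9047 0.2011
    outer loop
      vertex 10.24 10.24 0.00
      vertex 6.00 12.00 0.00
      vertex 6.00 6.00 27.00
    endloop
  endfacet
  facet normal -0.3755 0.9047 0.2011
    outer loop
      vertex 6.00 12.00 0.00
      vertex 1.76 10.24 0.00
      vertex 6.00 6.00 27.00
    endloop
  endfacet
  facet normal -0.9047 0.3755 0.2011
    outer loop
      vertex 1.76 10.24 0.00
      vertex 0.00 6.00 0.00
      vertex 6.00 6.00 27.00
    endloop
  endfacet
  facet normal -0.9047 -0.3755 0.2011
    outer loop
      vertex 0.00 6.00 0.00
      vertex 1.76 1.76 0.00
      vertex 6.00 6.00 27.00
    endloop
  endfacet
  facet normal -0.3755 -0.9047 0.2011
    outer loop
      vertex 1.76 1.76 0.00
      vertex 6.00 0.00 0.00
      vertex 6.00 6.00 27.00
    endloop
  endfacet
  facet normal 0.3755 -0.9047 0.2011
    outer loop
      vertex 6.00 0.00 0.00
      vertex 10.24 1.76 0.00
      vertex 6.00 6.00 27.00
    endloop
  endfacet
  facet normal 0.9047 -0.3755 0.2011
    outer loop
      vertex 10.24 1.76 0.00
      vertex 12.00 6.00 0.00
      vertex 6.00 6.00 27.00
    endloop
  endfacet
endsolid part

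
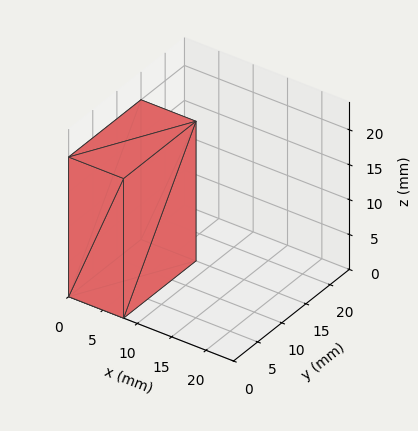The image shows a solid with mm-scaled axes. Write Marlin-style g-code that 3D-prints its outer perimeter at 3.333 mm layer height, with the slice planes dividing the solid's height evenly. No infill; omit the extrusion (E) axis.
Reading the render: the shape is a rectangular box, roughly 8 × 15 mm footprint and 20 mm tall (dimensions read to the nearest mm from the axis ticks). For the g-code, the solid's height is divided into equal slices at the stated Δz and each level perimeter traced with G1 moves after a G0 lift.

; perimeter-only toolpath
G21 ; units = mm
G90 ; absolute positioning
G28 ; home
; layer 1
G0 Z3.333
G0 X0.000 Y0.000
G1 X8.000 Y0.000
G1 X8.000 Y15.000
G1 X0.000 Y15.000
G1 X0.000 Y0.000
; layer 2
G0 Z6.667
G0 X0.000 Y0.000
G1 X8.000 Y0.000
G1 X8.000 Y15.000
G1 X0.000 Y15.000
G1 X0.000 Y0.000
; layer 3
G0 Z10.000
G0 X0.000 Y0.000
G1 X8.000 Y0.000
G1 X8.000 Y15.000
G1 X0.000 Y15.000
G1 X0.000 Y0.000
; layer 4
G0 Z13.333
G0 X0.000 Y0.000
G1 X8.000 Y0.000
G1 X8.000 Y15.000
G1 X0.000 Y15.000
G1 X0.000 Y0.000
; layer 5
G0 Z16.667
G0 X0.000 Y0.000
G1 X8.000 Y0.000
G1 X8.000 Y15.000
G1 X0.000 Y15.000
G1 X0.000 Y0.000
; layer 6
G0 Z20.000
G0 X0.000 Y0.000
G1 X8.000 Y0.000
G1 X8.000 Y15.000
G1 X0.000 Y15.000
G1 X0.000 Y0.000
M2 ; end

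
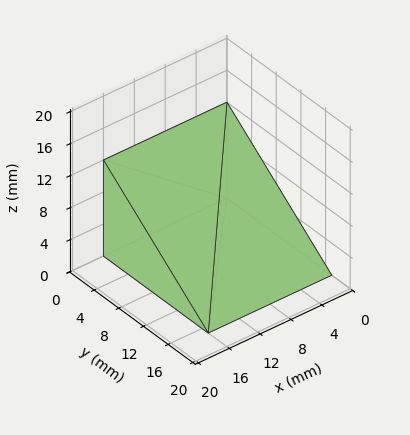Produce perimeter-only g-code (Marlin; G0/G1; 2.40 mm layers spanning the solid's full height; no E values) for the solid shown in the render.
Reading the render: the shape is a wedge (ramp): 16 × 17 mm base, rising to 12 mm along the y=0 edge and sloping linearly to z=0 at y=17 (dimensions read to the nearest mm from the axis ticks). For the g-code, the solid's height is divided into equal slices at the stated Δz and each level perimeter traced with G1 moves after a G0 lift.

; perimeter-only toolpath
G21 ; units = mm
G90 ; absolute positioning
G28 ; home
; layer 1
G0 Z2.40
G0 X0.00 Y0.00
G1 X16.00 Y0.00
G1 X16.00 Y13.60
G1 X0.00 Y13.60
G1 X0.00 Y0.00
; layer 2
G0 Z4.80
G0 X0.00 Y0.00
G1 X16.00 Y0.00
G1 X16.00 Y10.20
G1 X0.00 Y10.20
G1 X0.00 Y0.00
; layer 3
G0 Z7.20
G0 X0.00 Y0.00
G1 X16.00 Y0.00
G1 X16.00 Y6.80
G1 X0.00 Y6.80
G1 X0.00 Y0.00
; layer 4
G0 Z9.60
G0 X0.00 Y0.00
G1 X16.00 Y0.00
G1 X16.00 Y3.40
G1 X0.00 Y3.40
G1 X0.00 Y0.00
M2 ; end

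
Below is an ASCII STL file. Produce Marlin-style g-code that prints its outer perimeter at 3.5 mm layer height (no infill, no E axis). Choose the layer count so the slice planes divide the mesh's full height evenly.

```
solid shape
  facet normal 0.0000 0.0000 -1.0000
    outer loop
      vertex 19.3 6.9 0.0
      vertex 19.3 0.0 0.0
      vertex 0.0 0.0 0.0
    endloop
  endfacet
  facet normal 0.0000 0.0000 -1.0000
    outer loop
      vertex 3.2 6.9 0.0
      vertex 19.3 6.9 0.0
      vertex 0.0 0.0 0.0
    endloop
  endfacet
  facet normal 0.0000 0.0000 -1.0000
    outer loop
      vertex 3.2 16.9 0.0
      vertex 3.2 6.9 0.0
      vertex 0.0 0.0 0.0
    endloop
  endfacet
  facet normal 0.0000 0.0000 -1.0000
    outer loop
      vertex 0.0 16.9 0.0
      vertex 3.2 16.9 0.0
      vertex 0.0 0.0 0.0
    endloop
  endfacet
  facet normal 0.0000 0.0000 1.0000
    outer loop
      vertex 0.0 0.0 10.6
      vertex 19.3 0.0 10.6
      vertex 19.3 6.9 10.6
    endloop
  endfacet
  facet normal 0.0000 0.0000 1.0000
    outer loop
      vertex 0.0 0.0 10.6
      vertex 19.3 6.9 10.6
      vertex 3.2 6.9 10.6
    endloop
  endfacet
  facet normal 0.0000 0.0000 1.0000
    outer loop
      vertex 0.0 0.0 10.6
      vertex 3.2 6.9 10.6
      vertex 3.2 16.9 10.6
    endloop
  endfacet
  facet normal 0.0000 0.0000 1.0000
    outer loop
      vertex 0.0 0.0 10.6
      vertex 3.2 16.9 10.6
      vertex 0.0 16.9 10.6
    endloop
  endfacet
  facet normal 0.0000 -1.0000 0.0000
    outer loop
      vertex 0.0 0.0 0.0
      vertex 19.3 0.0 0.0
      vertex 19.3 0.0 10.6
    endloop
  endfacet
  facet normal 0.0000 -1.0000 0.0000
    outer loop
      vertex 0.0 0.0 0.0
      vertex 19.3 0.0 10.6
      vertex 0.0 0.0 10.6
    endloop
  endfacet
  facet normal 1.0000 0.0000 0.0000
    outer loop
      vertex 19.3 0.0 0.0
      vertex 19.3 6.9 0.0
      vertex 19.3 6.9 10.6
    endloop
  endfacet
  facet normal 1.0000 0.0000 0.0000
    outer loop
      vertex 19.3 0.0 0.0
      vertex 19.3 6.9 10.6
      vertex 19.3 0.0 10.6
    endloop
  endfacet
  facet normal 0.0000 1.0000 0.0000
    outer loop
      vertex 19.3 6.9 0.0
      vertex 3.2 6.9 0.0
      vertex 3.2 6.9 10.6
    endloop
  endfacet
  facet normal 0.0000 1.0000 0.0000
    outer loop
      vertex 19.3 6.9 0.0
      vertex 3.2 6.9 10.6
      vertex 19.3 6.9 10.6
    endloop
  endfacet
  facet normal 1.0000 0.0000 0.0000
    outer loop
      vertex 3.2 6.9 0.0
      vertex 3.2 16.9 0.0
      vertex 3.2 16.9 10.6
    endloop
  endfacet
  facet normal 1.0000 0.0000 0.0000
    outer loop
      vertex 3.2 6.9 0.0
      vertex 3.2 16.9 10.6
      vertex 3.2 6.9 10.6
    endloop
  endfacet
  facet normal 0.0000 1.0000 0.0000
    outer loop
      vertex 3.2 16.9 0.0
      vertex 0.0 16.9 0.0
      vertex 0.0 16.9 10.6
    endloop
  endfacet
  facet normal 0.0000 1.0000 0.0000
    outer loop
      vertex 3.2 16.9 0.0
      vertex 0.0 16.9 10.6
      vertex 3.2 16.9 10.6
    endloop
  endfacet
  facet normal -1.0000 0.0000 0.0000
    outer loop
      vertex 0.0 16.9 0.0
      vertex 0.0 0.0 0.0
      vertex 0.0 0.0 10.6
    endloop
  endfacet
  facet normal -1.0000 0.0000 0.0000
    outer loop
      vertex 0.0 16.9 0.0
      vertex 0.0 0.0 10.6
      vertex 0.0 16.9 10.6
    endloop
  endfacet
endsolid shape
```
; perimeter-only toolpath
G21 ; units = mm
G90 ; absolute positioning
G28 ; home
; layer 1
G0 Z3.5
G0 X0.0 Y0.0
G1 X19.3 Y0.0
G1 X19.3 Y6.9
G1 X3.2 Y6.9
G1 X3.2 Y16.9
G1 X0.0 Y16.9
G1 X0.0 Y0.0
; layer 2
G0 Z7.1
G0 X0.0 Y0.0
G1 X19.3 Y0.0
G1 X19.3 Y6.9
G1 X3.2 Y6.9
G1 X3.2 Y16.9
G1 X0.0 Y16.9
G1 X0.0 Y0.0
; layer 3
G0 Z10.6
G0 X0.0 Y0.0
G1 X19.3 Y0.0
G1 X19.3 Y6.9
G1 X3.2 Y6.9
G1 X3.2 Y16.9
G1 X0.0 Y16.9
G1 X0.0 Y0.0
M2 ; end

The solid is an L-shaped prism: outer 19.3 × 16.9 mm, arm thicknesses ≈ 6.9 mm (horizontal) and 3.2 mm (vertical), extruded 10.6 mm in z. Slicing at Δz = 3.5 mm — 3 equal slices spanning the solid's height, so layer i sits at z = i·h/3 — gives 3 non-empty perimeters. Each is a 6-segment closed polygon; G0 lifts to the layer z and rapids to the start vertex, then G1 traces the edges.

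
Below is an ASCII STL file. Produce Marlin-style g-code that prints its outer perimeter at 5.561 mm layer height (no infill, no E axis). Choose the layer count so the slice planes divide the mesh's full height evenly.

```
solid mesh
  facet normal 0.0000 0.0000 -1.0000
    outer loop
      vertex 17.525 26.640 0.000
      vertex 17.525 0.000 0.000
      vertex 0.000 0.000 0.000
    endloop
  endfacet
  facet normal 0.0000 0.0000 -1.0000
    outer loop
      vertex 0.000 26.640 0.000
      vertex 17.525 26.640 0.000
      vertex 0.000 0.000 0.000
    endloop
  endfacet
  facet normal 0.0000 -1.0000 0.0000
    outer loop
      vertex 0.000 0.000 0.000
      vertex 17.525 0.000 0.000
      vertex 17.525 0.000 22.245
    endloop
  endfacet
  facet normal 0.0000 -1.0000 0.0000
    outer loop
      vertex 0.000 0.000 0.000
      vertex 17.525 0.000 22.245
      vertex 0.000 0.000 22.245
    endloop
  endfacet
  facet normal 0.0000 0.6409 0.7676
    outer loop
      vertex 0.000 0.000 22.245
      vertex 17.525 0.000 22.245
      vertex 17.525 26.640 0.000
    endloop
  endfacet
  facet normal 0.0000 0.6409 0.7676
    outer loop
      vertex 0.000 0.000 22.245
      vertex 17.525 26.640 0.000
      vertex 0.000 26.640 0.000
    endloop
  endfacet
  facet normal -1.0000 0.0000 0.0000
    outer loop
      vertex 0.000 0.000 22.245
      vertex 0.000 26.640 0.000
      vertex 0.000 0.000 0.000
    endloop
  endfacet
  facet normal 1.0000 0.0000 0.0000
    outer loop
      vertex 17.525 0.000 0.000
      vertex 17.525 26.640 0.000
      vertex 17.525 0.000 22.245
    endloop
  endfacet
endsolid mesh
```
; perimeter-only toolpath
G21 ; units = mm
G90 ; absolute positioning
G28 ; home
; layer 1
G0 Z5.561
G0 X0.000 Y0.000
G1 X17.525 Y0.000
G1 X17.525 Y19.980
G1 X0.000 Y19.980
G1 X0.000 Y0.000
; layer 2
G0 Z11.123
G0 X0.000 Y0.000
G1 X17.525 Y0.000
G1 X17.525 Y13.320
G1 X0.000 Y13.320
G1 X0.000 Y0.000
; layer 3
G0 Z16.684
G0 X0.000 Y0.000
G1 X17.525 Y0.000
G1 X17.525 Y6.660
G1 X0.000 Y6.660
G1 X0.000 Y0.000
M2 ; end

The solid is a wedge (ramp): 17.5 × 26.6 mm base, rising to 22.2 mm along the y=0 edge and sloping linearly to z=0 at y=26.6. Slicing at Δz = 5.561 mm — 4 equal slices spanning the solid's height, so layer i sits at z = i·h/4 — gives 3 non-empty perimeters. Each is a 4-segment closed polygon; G0 lifts to the layer z and rapids to the start vertex, then G1 traces the edges. The cross-section shrinks linearly with z (the slice at the apex is degenerate and omitted).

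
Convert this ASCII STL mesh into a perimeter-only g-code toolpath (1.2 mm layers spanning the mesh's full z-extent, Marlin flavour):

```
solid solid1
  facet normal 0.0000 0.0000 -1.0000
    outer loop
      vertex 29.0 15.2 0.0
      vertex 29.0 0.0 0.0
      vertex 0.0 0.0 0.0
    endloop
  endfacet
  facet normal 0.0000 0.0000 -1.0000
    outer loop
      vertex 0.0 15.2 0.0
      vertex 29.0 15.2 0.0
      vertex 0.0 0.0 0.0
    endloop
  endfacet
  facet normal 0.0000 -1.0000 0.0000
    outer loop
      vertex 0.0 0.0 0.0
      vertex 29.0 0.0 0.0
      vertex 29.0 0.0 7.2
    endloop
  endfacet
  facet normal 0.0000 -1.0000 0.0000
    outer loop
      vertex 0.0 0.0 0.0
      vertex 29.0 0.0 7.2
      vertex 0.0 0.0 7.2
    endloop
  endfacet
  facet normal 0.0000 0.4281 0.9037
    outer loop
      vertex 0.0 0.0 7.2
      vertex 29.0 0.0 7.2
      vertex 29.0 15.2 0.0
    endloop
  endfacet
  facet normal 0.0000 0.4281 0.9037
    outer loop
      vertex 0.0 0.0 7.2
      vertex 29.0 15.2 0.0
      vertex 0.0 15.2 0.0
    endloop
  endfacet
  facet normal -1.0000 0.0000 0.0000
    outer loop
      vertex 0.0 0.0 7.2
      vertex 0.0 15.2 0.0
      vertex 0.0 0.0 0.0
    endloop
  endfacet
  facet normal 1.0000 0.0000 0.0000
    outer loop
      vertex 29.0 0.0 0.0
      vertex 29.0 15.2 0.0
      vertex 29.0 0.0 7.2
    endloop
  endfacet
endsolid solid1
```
; perimeter-only toolpath
G21 ; units = mm
G90 ; absolute positioning
G28 ; home
; layer 1
G0 Z1.2
G0 X0.0 Y0.0
G1 X29.0 Y0.0
G1 X29.0 Y12.7
G1 X0.0 Y12.7
G1 X0.0 Y0.0
; layer 2
G0 Z2.4
G0 X0.0 Y0.0
G1 X29.0 Y0.0
G1 X29.0 Y10.1
G1 X0.0 Y10.1
G1 X0.0 Y0.0
; layer 3
G0 Z3.6
G0 X0.0 Y0.0
G1 X29.0 Y0.0
G1 X29.0 Y7.6
G1 X0.0 Y7.6
G1 X0.0 Y0.0
; layer 4
G0 Z4.8
G0 X0.0 Y0.0
G1 X29.0 Y0.0
G1 X29.0 Y5.1
G1 X0.0 Y5.1
G1 X0.0 Y0.0
; layer 5
G0 Z6.0
G0 X0.0 Y0.0
G1 X29.0 Y0.0
G1 X29.0 Y2.5
G1 X0.0 Y2.5
G1 X0.0 Y0.0
M2 ; end

The solid is a wedge (ramp): 29 × 15.2 mm base, rising to 7.2 mm along the y=0 edge and sloping linearly to z=0 at y=15.2. Slicing at Δz = 1.2 mm — 6 equal slices spanning the solid's height, so layer i sits at z = i·h/6 — gives 5 non-empty perimeters. Each is a 4-segment closed polygon; G0 lifts to the layer z and rapids to the start vertex, then G1 traces the edges. The cross-section shrinks linearly with z (the slice at the apex is degenerate and omitted).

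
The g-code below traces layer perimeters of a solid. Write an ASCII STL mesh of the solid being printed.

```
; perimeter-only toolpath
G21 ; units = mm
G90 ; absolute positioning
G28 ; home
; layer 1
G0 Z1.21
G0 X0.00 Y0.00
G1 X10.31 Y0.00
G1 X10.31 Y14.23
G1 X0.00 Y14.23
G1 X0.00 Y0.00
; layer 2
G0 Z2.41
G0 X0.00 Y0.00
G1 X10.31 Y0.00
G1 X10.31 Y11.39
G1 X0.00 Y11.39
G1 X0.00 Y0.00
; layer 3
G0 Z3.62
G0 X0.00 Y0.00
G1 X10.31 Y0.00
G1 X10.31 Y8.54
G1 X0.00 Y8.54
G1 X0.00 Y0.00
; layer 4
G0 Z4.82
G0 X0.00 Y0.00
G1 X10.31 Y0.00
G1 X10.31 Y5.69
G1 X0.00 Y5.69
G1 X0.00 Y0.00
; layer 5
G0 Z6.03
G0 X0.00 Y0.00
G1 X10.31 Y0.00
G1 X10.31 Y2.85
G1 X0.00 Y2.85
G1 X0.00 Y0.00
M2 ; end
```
solid part
  facet normal 0.0000 0.0000 -1.0000
    outer loop
      vertex 10.31 17.08 0.00
      vertex 10.31 0.00 0.00
      vertex 0.00 0.00 0.00
    endloop
  endfacet
  facet normal 0.0000 0.0000 -1.0000
    outer loop
      vertex 0.00 17.08 0.00
      vertex 10.31 17.08 0.00
      vertex 0.00 0.00 0.00
    endloop
  endfacet
  facet normal 0.0000 -1.0000 0.0000
    outer loop
      vertex 0.00 0.00 0.00
      vertex 10.31 0.00 0.00
      vertex 10.31 0.00 7.23
    endloop
  endfacet
  facet normal 0.0000 -1.0000 0.0000
    outer loop
      vertex 0.00 0.00 0.00
      vertex 10.31 0.00 7.23
      vertex 0.00 0.00 7.23
    endloop
  endfacet
  facet normal 0.0000 0.3898 0.9209
    outer loop
      vertex 0.00 0.00 7.23
      vertex 10.31 0.00 7.23
      vertex 10.31 17.08 0.00
    endloop
  endfacet
  facet normal 0.0000 0.3898 0.9209
    outer loop
      vertex 0.00 0.00 7.23
      vertex 10.31 17.08 0.00
      vertex 0.00 17.08 0.00
    endloop
  endfacet
  facet normal -1.0000 0.0000 0.0000
    outer loop
      vertex 0.00 0.00 7.23
      vertex 0.00 17.08 0.00
      vertex 0.00 0.00 0.00
    endloop
  endfacet
  facet normal 1.0000 0.0000 0.0000
    outer loop
      vertex 10.31 0.00 0.00
      vertex 10.31 17.08 0.00
      vertex 10.31 0.00 7.23
    endloop
  endfacet
endsolid part

The G0 Z moves step by Δz≈1.21 mm. The G1 loops shrink linearly with z, so the solid tapers from its base footprint up to z≈7.23. Closing with a flat bottom cap and the tapered top and triangulating gives 8 facets — a wedge (ramp): 10.3 × 17.1 mm base, rising to 7.23 mm along the y=0 edge and sloping linearly to z=0 at y=17.1.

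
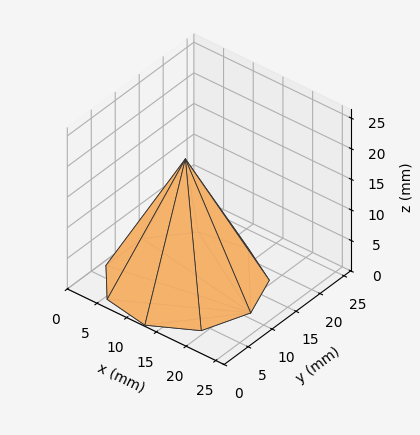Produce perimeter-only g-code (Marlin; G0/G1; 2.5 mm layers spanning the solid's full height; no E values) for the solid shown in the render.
Reading the render: the shape is a regular 9-sided pyramid, base circumscribed radius ≈ 11 mm, apex at z ≈ 20 mm (dimensions read to the nearest mm from the axis ticks). For the g-code, the solid's height is divided into equal slices at the stated Δz and each level perimeter traced with G1 moves after a G0 lift.

; perimeter-only toolpath
G21 ; units = mm
G90 ; absolute positioning
G28 ; home
; layer 1
G0 Z2.5
G0 X20.6 Y11.0
G1 X18.3 Y17.2
G1 X12.7 Y20.4
G1 X6.2 Y19.3
G1 X2.0 Y14.3
G1 X2.0 Y7.7
G1 X6.2 Y2.7
G1 X12.7 Y1.6
G1 X18.3 Y4.8
G1 X20.6 Y11.0
; layer 2
G0 Z5.0
G0 X19.2 Y11.0
G1 X17.3 Y16.3
G1 X12.4 Y19.1
G1 X6.9 Y18.1
G1 X3.3 Y13.9
G1 X3.3 Y8.2
G1 X6.9 Y3.9
G1 X12.4 Y2.9
G1 X17.3 Y5.7
G1 X19.2 Y11.0
; layer 3
G0 Z7.5
G0 X17.9 Y11.0
G1 X16.2 Y15.4
G1 X12.2 Y17.8
G1 X7.6 Y16.9
G1 X4.6 Y13.4
G1 X4.6 Y8.6
G1 X7.6 Y5.1
G1 X12.2 Y4.2
G1 X16.2 Y6.6
G1 X17.9 Y11.0
; layer 4
G0 Z10.0
G0 X16.5 Y11.0
G1 X15.2 Y14.6
G1 X11.9 Y16.4
G1 X8.2 Y15.8
G1 X5.8 Y12.9
G1 X5.8 Y9.1
G1 X8.2 Y6.2
G1 X11.9 Y5.6
G1 X15.2 Y7.5
G1 X16.5 Y11.0
; layer 5
G0 Z12.5
G0 X15.1 Y11.0
G1 X14.1 Y13.7
G1 X11.7 Y15.1
G1 X8.9 Y14.6
G1 X7.1 Y12.4
G1 X7.1 Y9.6
G1 X8.9 Y7.4
G1 X11.7 Y7.0
G1 X14.1 Y8.3
G1 X15.1 Y11.0
; layer 6
G0 Z15.0
G0 X13.8 Y11.0
G1 X13.1 Y12.8
G1 X11.5 Y13.7
G1 X9.6 Y13.4
G1 X8.4 Y11.9
G1 X8.4 Y10.1
G1 X9.6 Y8.6
G1 X11.5 Y8.3
G1 X13.1 Y9.2
G1 X13.8 Y11.0
; layer 7
G0 Z17.5
G0 X12.4 Y11.0
G1 X12.1 Y11.9
G1 X11.2 Y12.3
G1 X10.3 Y12.2
G1 X9.7 Y11.5
G1 X9.7 Y10.5
G1 X10.3 Y9.8
G1 X11.2 Y9.7
G1 X12.1 Y10.1
G1 X12.4 Y11.0
M2 ; end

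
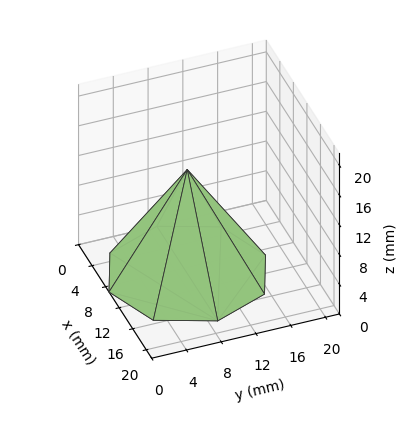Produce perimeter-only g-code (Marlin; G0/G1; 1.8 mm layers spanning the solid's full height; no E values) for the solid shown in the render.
Reading the render: the shape is a regular 8-sided pyramid, base circumscribed radius ≈ 9 mm, apex at z ≈ 14 mm (dimensions read to the nearest mm from the axis ticks). For the g-code, the solid's height is divided into equal slices at the stated Δz and each level perimeter traced with G1 moves after a G0 lift.

; perimeter-only toolpath
G21 ; units = mm
G90 ; absolute positioning
G28 ; home
; layer 1
G0 Z1.8
G0 X16.9 Y9.0
G1 X14.6 Y14.6
G1 X9.0 Y16.9
G1 X3.4 Y14.6
G1 X1.1 Y9.0
G1 X3.4 Y3.4
G1 X9.0 Y1.1
G1 X14.6 Y3.4
G1 X16.9 Y9.0
; layer 2
G0 Z3.5
G0 X15.8 Y9.0
G1 X13.8 Y13.8
G1 X9.0 Y15.8
G1 X4.2 Y13.8
G1 X2.2 Y9.0
G1 X4.2 Y4.2
G1 X9.0 Y2.2
G1 X13.8 Y4.2
G1 X15.8 Y9.0
; layer 3
G0 Z5.2
G0 X14.6 Y9.0
G1 X13.0 Y13.0
G1 X9.0 Y14.6
G1 X5.0 Y13.0
G1 X3.4 Y9.0
G1 X5.0 Y5.0
G1 X9.0 Y3.4
G1 X13.0 Y5.0
G1 X14.6 Y9.0
; layer 4
G0 Z7.0
G0 X13.5 Y9.0
G1 X12.2 Y12.2
G1 X9.0 Y13.5
G1 X5.8 Y12.2
G1 X4.5 Y9.0
G1 X5.8 Y5.8
G1 X9.0 Y4.5
G1 X12.2 Y5.8
G1 X13.5 Y9.0
; layer 5
G0 Z8.8
G0 X12.4 Y9.0
G1 X11.4 Y11.4
G1 X9.0 Y12.4
G1 X6.6 Y11.4
G1 X5.6 Y9.0
G1 X6.6 Y6.6
G1 X9.0 Y5.6
G1 X11.4 Y6.6
G1 X12.4 Y9.0
; layer 6
G0 Z10.5
G0 X11.2 Y9.0
G1 X10.6 Y10.6
G1 X9.0 Y11.2
G1 X7.4 Y10.6
G1 X6.8 Y9.0
G1 X7.4 Y7.4
G1 X9.0 Y6.8
G1 X10.6 Y7.4
G1 X11.2 Y9.0
; layer 7
G0 Z12.2
G0 X10.1 Y9.0
G1 X9.8 Y9.8
G1 X9.0 Y10.1
G1 X8.2 Y9.8
G1 X7.9 Y9.0
G1 X8.2 Y8.2
G1 X9.0 Y7.9
G1 X9.8 Y8.2
G1 X10.1 Y9.0
M2 ; end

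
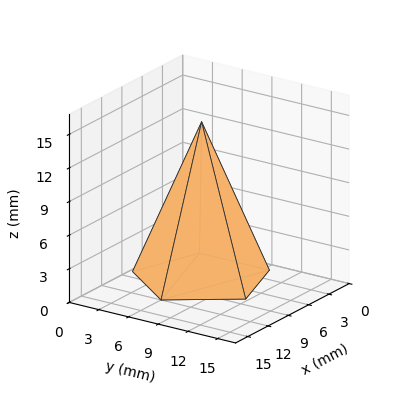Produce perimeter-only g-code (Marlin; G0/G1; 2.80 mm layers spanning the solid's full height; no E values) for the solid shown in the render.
Reading the render: the shape is a regular 5-sided pyramid, base circumscribed radius ≈ 6 mm, apex at z ≈ 14 mm (dimensions read to the nearest mm from the axis ticks). For the g-code, the solid's height is divided into equal slices at the stated Δz and each level perimeter traced with G1 moves after a G0 lift.

; perimeter-only toolpath
G21 ; units = mm
G90 ; absolute positioning
G28 ; home
; layer 1
G0 Z2.80
G0 X10.80 Y6.00
G1 X7.48 Y10.57
G1 X2.12 Y8.82
G1 X2.12 Y3.18
G1 X7.48 Y1.43
G1 X10.80 Y6.00
; layer 2
G0 Z5.60
G0 X9.60 Y6.00
G1 X7.11 Y9.43
G1 X3.09 Y8.12
G1 X3.09 Y3.88
G1 X7.11 Y2.57
G1 X9.60 Y6.00
; layer 3
G0 Z8.40
G0 X8.40 Y6.00
G1 X6.74 Y8.28
G1 X4.06 Y7.41
G1 X4.06 Y4.59
G1 X6.74 Y3.72
G1 X8.40 Y6.00
; layer 4
G0 Z11.20
G0 X7.20 Y6.00
G1 X6.37 Y7.14
G1 X5.03 Y6.71
G1 X5.03 Y5.29
G1 X6.37 Y4.86
G1 X7.20 Y6.00
M2 ; end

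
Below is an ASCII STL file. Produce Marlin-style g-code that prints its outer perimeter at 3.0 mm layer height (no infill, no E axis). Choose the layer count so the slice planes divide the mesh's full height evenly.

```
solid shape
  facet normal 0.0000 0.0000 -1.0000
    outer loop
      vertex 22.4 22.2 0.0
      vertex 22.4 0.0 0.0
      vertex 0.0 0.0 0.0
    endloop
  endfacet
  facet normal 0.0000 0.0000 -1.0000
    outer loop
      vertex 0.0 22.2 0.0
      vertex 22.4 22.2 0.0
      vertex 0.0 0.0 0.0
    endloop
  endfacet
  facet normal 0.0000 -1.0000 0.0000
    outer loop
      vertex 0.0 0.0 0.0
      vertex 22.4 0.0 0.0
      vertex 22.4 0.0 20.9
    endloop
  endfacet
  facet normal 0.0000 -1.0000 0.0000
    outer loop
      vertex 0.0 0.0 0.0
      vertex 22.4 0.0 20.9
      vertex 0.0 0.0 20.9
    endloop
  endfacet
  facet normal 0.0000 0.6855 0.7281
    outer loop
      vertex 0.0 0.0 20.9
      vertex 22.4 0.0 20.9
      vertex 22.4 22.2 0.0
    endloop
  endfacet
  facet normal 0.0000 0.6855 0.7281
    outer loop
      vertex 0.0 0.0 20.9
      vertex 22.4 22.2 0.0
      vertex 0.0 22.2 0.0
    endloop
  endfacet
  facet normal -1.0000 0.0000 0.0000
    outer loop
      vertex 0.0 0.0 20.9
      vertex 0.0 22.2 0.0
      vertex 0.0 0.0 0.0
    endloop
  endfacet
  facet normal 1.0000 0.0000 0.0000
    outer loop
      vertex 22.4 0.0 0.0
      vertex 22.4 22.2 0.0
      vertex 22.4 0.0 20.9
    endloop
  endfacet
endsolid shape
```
; perimeter-only toolpath
G21 ; units = mm
G90 ; absolute positioning
G28 ; home
; layer 1
G0 Z3.0
G0 X0.0 Y0.0
G1 X22.4 Y0.0
G1 X22.4 Y19.0
G1 X0.0 Y19.0
G1 X0.0 Y0.0
; layer 2
G0 Z6.0
G0 X0.0 Y0.0
G1 X22.4 Y0.0
G1 X22.4 Y15.9
G1 X0.0 Y15.9
G1 X0.0 Y0.0
; layer 3
G0 Z9.0
G0 X0.0 Y0.0
G1 X22.4 Y0.0
G1 X22.4 Y12.7
G1 X0.0 Y12.7
G1 X0.0 Y0.0
; layer 4
G0 Z11.9
G0 X0.0 Y0.0
G1 X22.4 Y0.0
G1 X22.4 Y9.5
G1 X0.0 Y9.5
G1 X0.0 Y0.0
; layer 5
G0 Z14.9
G0 X0.0 Y0.0
G1 X22.4 Y0.0
G1 X22.4 Y6.3
G1 X0.0 Y6.3
G1 X0.0 Y0.0
; layer 6
G0 Z17.9
G0 X0.0 Y0.0
G1 X22.4 Y0.0
G1 X22.4 Y3.2
G1 X0.0 Y3.2
G1 X0.0 Y0.0
M2 ; end

The solid is a wedge (ramp): 22.4 × 22.2 mm base, rising to 20.9 mm along the y=0 edge and sloping linearly to z=0 at y=22.2. Slicing at Δz = 3.0 mm — 7 equal slices spanning the solid's height, so layer i sits at z = i·h/7 — gives 6 non-empty perimeters. Each is a 4-segment closed polygon; G0 lifts to the layer z and rapids to the start vertex, then G1 traces the edges. The cross-section shrinks linearly with z (the slice at the apex is degenerate and omitted).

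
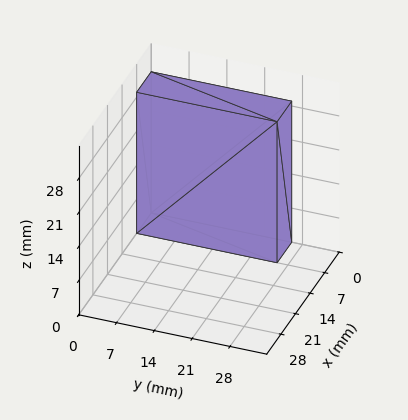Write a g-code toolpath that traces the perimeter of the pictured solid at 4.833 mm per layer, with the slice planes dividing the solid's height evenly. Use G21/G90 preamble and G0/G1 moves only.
Reading the render: the shape is a rectangular box, roughly 7 × 26 mm footprint and 29 mm tall (dimensions read to the nearest mm from the axis ticks). For the g-code, the solid's height is divided into equal slices at the stated Δz and each level perimeter traced with G1 moves after a G0 lift.

; perimeter-only toolpath
G21 ; units = mm
G90 ; absolute positioning
G28 ; home
; layer 1
G0 Z4.833
G0 X0.000 Y0.000
G1 X7.000 Y0.000
G1 X7.000 Y26.000
G1 X0.000 Y26.000
G1 X0.000 Y0.000
; layer 2
G0 Z9.667
G0 X0.000 Y0.000
G1 X7.000 Y0.000
G1 X7.000 Y26.000
G1 X0.000 Y26.000
G1 X0.000 Y0.000
; layer 3
G0 Z14.500
G0 X0.000 Y0.000
G1 X7.000 Y0.000
G1 X7.000 Y26.000
G1 X0.000 Y26.000
G1 X0.000 Y0.000
; layer 4
G0 Z19.333
G0 X0.000 Y0.000
G1 X7.000 Y0.000
G1 X7.000 Y26.000
G1 X0.000 Y26.000
G1 X0.000 Y0.000
; layer 5
G0 Z24.167
G0 X0.000 Y0.000
G1 X7.000 Y0.000
G1 X7.000 Y26.000
G1 X0.000 Y26.000
G1 X0.000 Y0.000
; layer 6
G0 Z29.000
G0 X0.000 Y0.000
G1 X7.000 Y0.000
G1 X7.000 Y26.000
G1 X0.000 Y26.000
G1 X0.000 Y0.000
M2 ; end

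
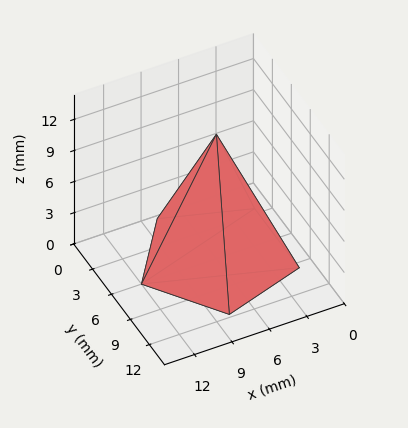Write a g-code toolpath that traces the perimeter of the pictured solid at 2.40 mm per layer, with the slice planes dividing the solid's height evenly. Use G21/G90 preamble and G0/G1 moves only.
Reading the render: the shape is a regular 5-sided pyramid, base circumscribed radius ≈ 6 mm, apex at z ≈ 12 mm (dimensions read to the nearest mm from the axis ticks). For the g-code, the solid's height is divided into equal slices at the stated Δz and each level perimeter traced with G1 moves after a G0 lift.

; perimeter-only toolpath
G21 ; units = mm
G90 ; absolute positioning
G28 ; home
; layer 1
G0 Z2.40
G0 X10.80 Y6.00
G1 X7.48 Y10.57
G1 X2.12 Y8.82
G1 X2.12 Y3.18
G1 X7.48 Y1.43
G1 X10.80 Y6.00
; layer 2
G0 Z4.80
G0 X9.60 Y6.00
G1 X7.11 Y9.43
G1 X3.09 Y8.12
G1 X3.09 Y3.88
G1 X7.11 Y2.57
G1 X9.60 Y6.00
; layer 3
G0 Z7.20
G0 X8.40 Y6.00
G1 X6.74 Y8.28
G1 X4.06 Y7.41
G1 X4.06 Y4.59
G1 X6.74 Y3.72
G1 X8.40 Y6.00
; layer 4
G0 Z9.60
G0 X7.20 Y6.00
G1 X6.37 Y7.14
G1 X5.03 Y6.71
G1 X5.03 Y5.29
G1 X6.37 Y4.86
G1 X7.20 Y6.00
M2 ; end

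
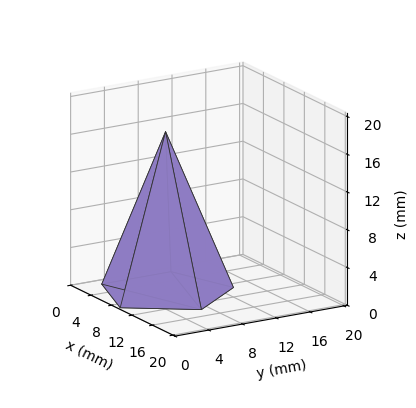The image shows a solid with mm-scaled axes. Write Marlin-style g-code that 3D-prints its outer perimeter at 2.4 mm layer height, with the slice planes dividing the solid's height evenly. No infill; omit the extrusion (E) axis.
Reading the render: the shape is a regular 5-sided pyramid, base circumscribed radius ≈ 7 mm, apex at z ≈ 17 mm (dimensions read to the nearest mm from the axis ticks). For the g-code, the solid's height is divided into equal slices at the stated Δz and each level perimeter traced with G1 moves after a G0 lift.

; perimeter-only toolpath
G21 ; units = mm
G90 ; absolute positioning
G28 ; home
; layer 1
G0 Z2.4
G0 X13.0 Y7.0
G1 X8.9 Y12.7
G1 X2.1 Y10.5
G1 X2.1 Y3.5
G1 X8.9 Y1.3
G1 X13.0 Y7.0
; layer 2
G0 Z4.9
G0 X12.0 Y7.0
G1 X8.6 Y11.8
G1 X2.9 Y9.9
G1 X2.9 Y4.1
G1 X8.6 Y2.2
G1 X12.0 Y7.0
; layer 3
G0 Z7.3
G0 X11.0 Y7.0
G1 X8.3 Y10.8
G1 X3.7 Y9.3
G1 X3.7 Y4.7
G1 X8.3 Y3.2
G1 X11.0 Y7.0
; layer 4
G0 Z9.7
G0 X10.0 Y7.0
G1 X7.9 Y9.9
G1 X4.6 Y8.8
G1 X4.6 Y5.2
G1 X7.9 Y4.1
G1 X10.0 Y7.0
; layer 5
G0 Z12.1
G0 X9.0 Y7.0
G1 X7.6 Y8.9
G1 X5.4 Y8.2
G1 X5.4 Y5.8
G1 X7.6 Y5.1
G1 X9.0 Y7.0
; layer 6
G0 Z14.6
G0 X8.0 Y7.0
G1 X7.3 Y8.0
G1 X6.2 Y7.6
G1 X6.2 Y6.4
G1 X7.3 Y6.0
G1 X8.0 Y7.0
M2 ; end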